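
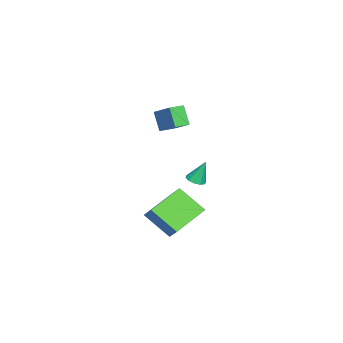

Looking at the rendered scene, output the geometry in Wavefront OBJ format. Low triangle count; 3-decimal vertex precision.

v 4.018 -0.065 -4.568
v 3.81 -1.439 -3.408
v 2.207 0.793 -3.876
v 1.999 -0.58 -2.716
v 4.561 0.48 -3.824
v 4.353 -0.893 -2.664
v 2.75 1.339 -3.132
v 2.542 -0.035 -1.972
v 3.093 0.963 -0.905
v 3.478 1.316 -0.99
v 2.947 1.417 0.325
v 3.194 1.455 -1.075
v 2.87 1.405 -1.095
v 2.632 1.187 -1.042
v 2.57 0.883 -0.938
v 2.707 0.609 -0.821
v 2.992 0.471 -0.736
v 3.315 0.521 -0.716
v 3.553 0.739 -0.769
v 3.615 1.043 -0.873
v -2.707 -2.816 -0.959
v -3.19 -3.283 0.13
v -3.318 -2.255 -0.99
v -3.802 -2.723 0.099
v -1.658 -1.617 0.021
v -2.142 -2.085 1.11
v -2.27 -1.057 -0.01
v -2.753 -1.524 1.079
f 2 4 1
f 5 2 1
f 1 4 3
f 3 5 1
f 2 8 4
f 6 2 5
f 6 8 2
f 4 8 3
f 7 5 3
f 3 8 7
f 7 6 5
f 8 6 7
f 10 9 12
f 10 12 11
f 12 9 13
f 12 13 11
f 13 9 14
f 13 14 11
f 14 9 15
f 14 15 11
f 15 9 16
f 15 16 11
f 16 9 17
f 16 17 11
f 17 9 18
f 17 18 11
f 18 9 19
f 18 19 11
f 19 9 20
f 19 20 11
f 20 9 10
f 20 10 11
f 22 24 21
f 25 22 21
f 21 24 23
f 23 25 21
f 22 28 24
f 26 22 25
f 26 28 22
f 24 28 23
f 27 25 23
f 23 28 27
f 27 26 25
f 28 26 27



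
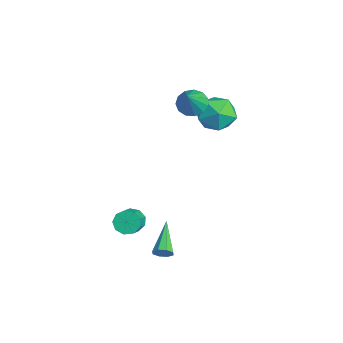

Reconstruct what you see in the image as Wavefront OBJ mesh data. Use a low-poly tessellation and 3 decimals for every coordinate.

v 2.445 -2.343 -0.854
v 2.81 -1.823 -0.992
v 3.639 -2.237 -0.364
v 3.275 -2.757 -0.226
v 2.569 -1.747 -0.626
v 3.399 -2.161 0.003
v 2.271 -1.951 -0.366
v 3.101 -2.365 0.262
v 2.054 -2.338 -0.335
v 2.884 -2.752 0.294
v 2.021 -2.727 -0.547
v 2.85 -3.141 0.082
v 2.185 -2.937 -0.902
v 3.015 -3.351 -0.274
v 2.472 -2.869 -1.236
v 3.301 -3.283 -0.607
v 2.746 -2.555 -1.39
v 3.575 -2.969 -0.762
v 2.879 -2.142 -1.294
v 3.709 -2.555 -0.666
v -3.497 4.041 1.42
v -2.913 3.598 0.553
v -3.227 2.502 2.387
v -2.643 2.059 1.52
v -2.21 2.926 2.112
v -2.377 3.877 1.514
v -3.763 2.223 1.426
v -3.93 3.174 0.828
v -3.077 2.474 0.556
v -2.118 2.909 0.98
v -4.022 3.191 1.96
v -3.063 3.626 2.384
v -2.838 1.793 2.637
v -2.401 1.368 2.133
v -1.822 1.287 3.943
v -2.218 1.774 2.148
v -2.231 2.185 2.317
v -2.437 2.472 2.588
v -2.771 2.543 2.875
v -3.125 2.376 3.086
v -3.388 2.023 3.154
v -3.477 1.598 3.058
v -3.362 1.234 2.829
v -3.081 1.048 2.538
v -2.723 1.098 2.279
v 3.154 -1.092 -2.871
v 3.415 -0.976 -2.449
v 1.546 -0.528 -2.029
v 3.391 -0.675 -2.697
v 3.228 -0.619 -3.047
v 3.021 -0.839 -3.294
v 2.892 -1.207 -3.293
v 2.916 -1.508 -3.046
v 3.08 -1.565 -2.696
v 3.286 -1.345 -2.449
f 2 1 5
f 2 5 3
f 3 5 6
f 3 6 4
f 5 1 7
f 5 7 6
f 6 7 8
f 6 8 4
f 7 1 9
f 7 9 8
f 8 9 10
f 8 10 4
f 9 1 11
f 9 11 10
f 10 11 12
f 10 12 4
f 11 1 13
f 11 13 12
f 12 13 14
f 12 14 4
f 13 1 15
f 13 15 14
f 14 15 16
f 14 16 4
f 15 1 17
f 15 17 16
f 16 17 18
f 16 18 4
f 17 1 19
f 17 19 18
f 18 19 20
f 18 20 4
f 19 1 2
f 19 2 20
f 20 2 3
f 20 3 4
f 21 32 26
f 21 26 22
f 21 22 28
f 21 28 31
f 21 31 32
f 22 26 30
f 26 32 25
f 32 31 23
f 31 28 27
f 28 22 29
f 24 30 25
f 24 25 23
f 24 23 27
f 24 27 29
f 24 29 30
f 25 30 26
f 23 25 32
f 27 23 31
f 29 27 28
f 30 29 22
f 34 33 36
f 34 36 35
f 36 33 37
f 36 37 35
f 37 33 38
f 37 38 35
f 38 33 39
f 38 39 35
f 39 33 40
f 39 40 35
f 40 33 41
f 40 41 35
f 41 33 42
f 41 42 35
f 42 33 43
f 42 43 35
f 43 33 44
f 43 44 35
f 44 33 45
f 44 45 35
f 45 33 34
f 45 34 35
f 47 46 49
f 47 49 48
f 49 46 50
f 49 50 48
f 50 46 51
f 50 51 48
f 51 46 52
f 51 52 48
f 52 46 53
f 52 53 48
f 53 46 54
f 53 54 48
f 54 46 55
f 54 55 48
f 55 46 47
f 55 47 48



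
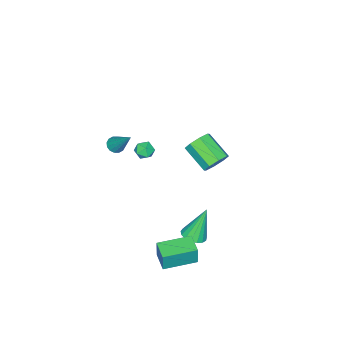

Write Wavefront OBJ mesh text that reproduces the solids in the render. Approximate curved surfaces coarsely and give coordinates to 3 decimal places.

v 4.212 0.827 -3.817
v 4.323 0.898 -2.594
v 2.669 2.018 -3.748
v 2.78 2.089 -2.525
v 4.92 1.751 -3.935
v 5.031 1.822 -2.712
v 3.377 2.942 -3.866
v 3.488 3.013 -2.643
v 2.853 -2.881 2.789
v 3.174 -3.255 3.009
v 3.267 -1.539 4.471
v 3.342 -3.102 2.846
v 3.379 -2.89 2.668
v 3.275 -2.676 2.522
v 3.058 -2.516 2.448
v 2.786 -2.454 2.466
v 2.532 -2.506 2.57
v 2.364 -2.659 2.733
v 2.327 -2.871 2.911
v 2.431 -3.086 3.057
v 2.648 -3.245 3.131
v 2.92 -3.307 3.113
v -3.016 -0.322 -1.987
v -2.707 0.049 -1.251
v -3.036 -1.526 -0.318
v -3.344 -1.898 -1.053
v -3.37 0.142 -1.328
v -3.698 -1.434 -0.395
v -3.825 -0.038 -1.791
v -4.154 -1.613 -0.858
v -3.806 -0.384 -2.368
v -4.135 -1.959 -1.435
v -3.324 -0.694 -2.722
v -3.653 -2.269 -1.789
v -2.662 -0.786 -2.645
v -2.99 -2.362 -1.712
v -2.206 -0.607 -2.182
v -2.535 -2.182 -1.249
v -2.225 -0.261 -1.605
v -2.554 -1.836 -0.672
v 1.669 1.453 -3.798
v 2.382 1.381 -3.545
v 0.991 1.827 -1.782
v 2.352 1.735 -3.62
v 2.166 2.025 -3.737
v 1.866 2.184 -3.867
v 1.521 2.175 -3.982
v 1.21 2.001 -4.055
v 1.004 1.701 -4.068
v 0.951 1.345 -4.02
v 1.062 1.013 -3.921
v 1.313 0.782 -3.794
v 1.645 0.705 -3.668
v 1.983 0.799 -3.571
v 2.249 1.043 -3.527
v -0.549 -3.431 -0.44
v -0.164 -3.794 -0.839
v -1.396 -3.646 -1.061
v -1.011 -4.009 -1.46
v -1.147 -4.222 -0.848
v -0.623 -4.089 -0.464
v -0.937 -3.351 -1.436
v -0.413 -3.218 -1.052
v -0.404 -3.744 -1.455
v -0.534 -4.282 -1.091
v -1.026 -3.158 -0.809
v -1.156 -3.696 -0.445
f 2 4 1
f 5 2 1
f 1 4 3
f 3 5 1
f 2 8 4
f 6 2 5
f 6 8 2
f 4 8 3
f 7 5 3
f 3 8 7
f 7 6 5
f 8 6 7
f 10 9 12
f 10 12 11
f 12 9 13
f 12 13 11
f 13 9 14
f 13 14 11
f 14 9 15
f 14 15 11
f 15 9 16
f 15 16 11
f 16 9 17
f 16 17 11
f 17 9 18
f 17 18 11
f 18 9 19
f 18 19 11
f 19 9 20
f 19 20 11
f 20 9 21
f 20 21 11
f 21 9 22
f 21 22 11
f 22 9 10
f 22 10 11
f 24 23 27
f 24 27 25
f 25 27 28
f 25 28 26
f 27 23 29
f 27 29 28
f 28 29 30
f 28 30 26
f 29 23 31
f 29 31 30
f 30 31 32
f 30 32 26
f 31 23 33
f 31 33 32
f 32 33 34
f 32 34 26
f 33 23 35
f 33 35 34
f 34 35 36
f 34 36 26
f 35 23 37
f 35 37 36
f 36 37 38
f 36 38 26
f 37 23 39
f 37 39 38
f 38 39 40
f 38 40 26
f 39 23 24
f 39 24 40
f 40 24 25
f 40 25 26
f 42 41 44
f 42 44 43
f 44 41 45
f 44 45 43
f 45 41 46
f 45 46 43
f 46 41 47
f 46 47 43
f 47 41 48
f 47 48 43
f 48 41 49
f 48 49 43
f 49 41 50
f 49 50 43
f 50 41 51
f 50 51 43
f 51 41 52
f 51 52 43
f 52 41 53
f 52 53 43
f 53 41 54
f 53 54 43
f 54 41 55
f 54 55 43
f 55 41 42
f 55 42 43
f 56 67 61
f 56 61 57
f 56 57 63
f 56 63 66
f 56 66 67
f 57 61 65
f 61 67 60
f 67 66 58
f 66 63 62
f 63 57 64
f 59 65 60
f 59 60 58
f 59 58 62
f 59 62 64
f 59 64 65
f 60 65 61
f 58 60 67
f 62 58 66
f 64 62 63
f 65 64 57



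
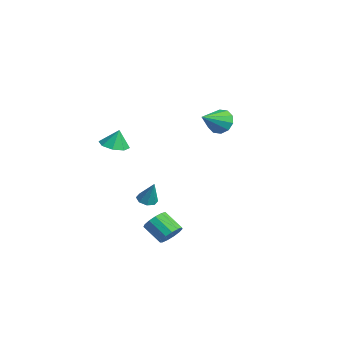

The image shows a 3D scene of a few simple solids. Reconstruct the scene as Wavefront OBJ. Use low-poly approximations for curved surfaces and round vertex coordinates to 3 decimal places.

v 3.584 -2.67 -3.575
v 3.935 -2.45 -3.022
v 3.106 -3.01 -2.273
v 2.756 -3.23 -2.825
v 3.674 -2.173 -3.104
v 2.845 -2.734 -2.355
v 3.385 -2.054 -3.335
v 2.556 -2.615 -2.586
v 3.159 -2.131 -3.642
v 2.33 -2.691 -2.893
v 3.068 -2.378 -3.928
v 2.239 -2.939 -3.179
v 3.141 -2.718 -4.101
v 2.313 -3.279 -3.352
v 3.355 -3.043 -4.108
v 2.526 -3.604 -3.359
v 3.642 -3.249 -3.945
v 2.813 -3.81 -3.196
v 3.91 -3.271 -3.664
v 3.081 -3.832 -2.915
v 4.075 -3.102 -3.355
v 3.246 -3.663 -2.606
v 4.084 -2.796 -3.116
v 3.255 -3.357 -2.367
v 2.388 -3.5 -1.583
v 2.817 -3.256 -1.803
v 2.872 -3.28 -0.397
v 2.508 -2.993 -1.726
v 2.129 -3.026 -1.565
v 1.901 -3.337 -1.415
v 1.959 -3.743 -1.363
v 2.268 -4.007 -1.44
v 2.647 -3.973 -1.601
v 2.874 -3.662 -1.752
v -3.391 -3.444 -0.253
v -2.641 -3.749 -0.254
v -3.289 -3.196 0.773
v -2.652 -3.146 -0.398
v -3.096 -2.718 -0.458
v -3.713 -2.715 -0.397
v -4.141 -3.139 -0.252
v -4.13 -3.742 -0.107
v -3.686 -4.17 -0.048
v -3.069 -4.173 -0.108
v -0.385 1.147 1.93
v 0.068 1.027 1.294
v 0.305 -0.067 2.65
v 0.303 1.336 1.591
v 0.275 1.573 2.017
v -0.005 1.647 2.41
v -0.43 1.53 2.62
v -0.838 1.266 2.566
v -1.072 0.957 2.27
v -1.044 0.72 1.844
v -0.764 0.646 1.451
v -0.34 0.764 1.241
f 2 1 5
f 2 5 3
f 3 5 6
f 3 6 4
f 5 1 7
f 5 7 6
f 6 7 8
f 6 8 4
f 7 1 9
f 7 9 8
f 8 9 10
f 8 10 4
f 9 1 11
f 9 11 10
f 10 11 12
f 10 12 4
f 11 1 13
f 11 13 12
f 12 13 14
f 12 14 4
f 13 1 15
f 13 15 14
f 14 15 16
f 14 16 4
f 15 1 17
f 15 17 16
f 16 17 18
f 16 18 4
f 17 1 19
f 17 19 18
f 18 19 20
f 18 20 4
f 19 1 21
f 19 21 20
f 20 21 22
f 20 22 4
f 21 1 23
f 21 23 22
f 22 23 24
f 22 24 4
f 23 1 2
f 23 2 24
f 24 2 3
f 24 3 4
f 26 25 28
f 26 28 27
f 28 25 29
f 28 29 27
f 29 25 30
f 29 30 27
f 30 25 31
f 30 31 27
f 31 25 32
f 31 32 27
f 32 25 33
f 32 33 27
f 33 25 34
f 33 34 27
f 34 25 26
f 34 26 27
f 36 35 38
f 36 38 37
f 38 35 39
f 38 39 37
f 39 35 40
f 39 40 37
f 40 35 41
f 40 41 37
f 41 35 42
f 41 42 37
f 42 35 43
f 42 43 37
f 43 35 44
f 43 44 37
f 44 35 36
f 44 36 37
f 46 45 48
f 46 48 47
f 48 45 49
f 48 49 47
f 49 45 50
f 49 50 47
f 50 45 51
f 50 51 47
f 51 45 52
f 51 52 47
f 52 45 53
f 52 53 47
f 53 45 54
f 53 54 47
f 54 45 55
f 54 55 47
f 55 45 56
f 55 56 47
f 56 45 46
f 56 46 47



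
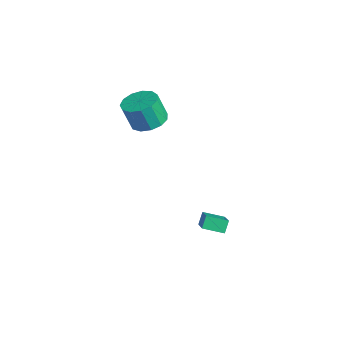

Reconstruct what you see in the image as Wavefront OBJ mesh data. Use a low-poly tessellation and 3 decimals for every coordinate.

v -3.85 -2.44 2.679
v -3.097 -3.177 2.493
v -3.216 -3.697 4.076
v -3.97 -2.96 4.261
v -2.808 -2.681 2.678
v -2.927 -3.201 4.261
v -2.85 -2.108 2.863
v -2.969 -2.628 4.446
v -3.21 -1.641 2.989
v -3.329 -2.161 4.572
v -3.773 -1.428 3.017
v -3.892 -1.948 4.6
v -4.361 -1.536 2.937
v -4.48 -2.056 4.52
v -4.786 -1.931 2.776
v -4.906 -2.451 4.358
v -4.915 -2.487 2.583
v -5.034 -3.007 4.166
v -4.706 -3.029 2.421
v -4.825 -3.549 4.003
v -4.225 -3.384 2.341
v -4.344 -3.904 3.923
v -3.625 -3.439 2.368
v -3.744 -3.959 3.95
v -0.622 -0.812 -3.961
v -0.963 -0.453 -3.295
v -0.131 0.276 -4.296
v -0.471 0.635 -3.629
v 0.971 -1.215 -2.931
v 0.631 -0.856 -2.264
v 1.463 -0.127 -3.265
v 1.122 0.232 -2.599
f 2 1 5
f 2 5 3
f 3 5 6
f 3 6 4
f 5 1 7
f 5 7 6
f 6 7 8
f 6 8 4
f 7 1 9
f 7 9 8
f 8 9 10
f 8 10 4
f 9 1 11
f 9 11 10
f 10 11 12
f 10 12 4
f 11 1 13
f 11 13 12
f 12 13 14
f 12 14 4
f 13 1 15
f 13 15 14
f 14 15 16
f 14 16 4
f 15 1 17
f 15 17 16
f 16 17 18
f 16 18 4
f 17 1 19
f 17 19 18
f 18 19 20
f 18 20 4
f 19 1 21
f 19 21 20
f 20 21 22
f 20 22 4
f 21 1 23
f 21 23 22
f 22 23 24
f 22 24 4
f 23 1 2
f 23 2 24
f 24 2 3
f 24 3 4
f 26 28 25
f 29 26 25
f 25 28 27
f 27 29 25
f 26 32 28
f 30 26 29
f 30 32 26
f 28 32 27
f 31 29 27
f 27 32 31
f 31 30 29
f 32 30 31



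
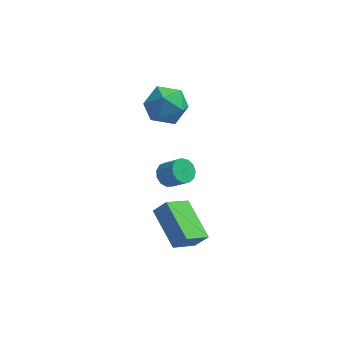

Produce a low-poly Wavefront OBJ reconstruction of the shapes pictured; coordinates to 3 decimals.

v 1.444 -5.08 -3.179
v 0.341 -3.488 -2.394
v 2.262 -4.093 -4.033
v 1.159 -2.501 -3.247
v 2.021 -4.999 -2.533
v 0.918 -3.407 -1.747
v 2.839 -4.012 -3.386
v 1.736 -2.42 -2.601
v 0.38 2.26 0.5
v 1.203 1.544 0.225
v -0.723 0.856 0.855
v 0.1 0.14 0.58
v 0.183 0.761 1.514
v 0.865 1.629 1.295
v -0.385 0.771 -0.215
v 0.297 1.639 -0.434
v 0.73 0.624 -0.217
v 1.082 0.617 0.852
v -0.602 1.783 0.228
v -0.25 1.776 1.297
v 0.927 -3.036 -0.114
v 1.257 -2.519 -0.199
v 2.004 -2.866 0.589
v 1.673 -3.384 0.674
v 1.026 -2.447 0.052
v 1.772 -2.795 0.84
v 0.762 -2.563 0.25
v 1.509 -2.91 1.039
v 0.551 -2.828 0.333
v 1.298 -3.176 1.121
v 0.459 -3.16 0.274
v 1.206 -3.507 1.062
v 0.516 -3.453 0.092
v 1.262 -3.8 0.88
v 0.703 -3.613 -0.156
v 1.449 -3.96 0.632
v 0.961 -3.59 -0.391
v 1.707 -3.938 0.398
v 1.208 -3.392 -0.537
v 1.955 -3.739 0.251
v 1.366 -3.08 -0.55
v 2.113 -3.428 0.239
v 1.384 -2.755 -0.424
v 2.131 -3.102 0.365
f 2 4 1
f 5 2 1
f 1 4 3
f 3 5 1
f 2 8 4
f 6 2 5
f 6 8 2
f 4 8 3
f 7 5 3
f 3 8 7
f 7 6 5
f 8 6 7
f 9 20 14
f 9 14 10
f 9 10 16
f 9 16 19
f 9 19 20
f 10 14 18
f 14 20 13
f 20 19 11
f 19 16 15
f 16 10 17
f 12 18 13
f 12 13 11
f 12 11 15
f 12 15 17
f 12 17 18
f 13 18 14
f 11 13 20
f 15 11 19
f 17 15 16
f 18 17 10
f 22 21 25
f 22 25 23
f 23 25 26
f 23 26 24
f 25 21 27
f 25 27 26
f 26 27 28
f 26 28 24
f 27 21 29
f 27 29 28
f 28 29 30
f 28 30 24
f 29 21 31
f 29 31 30
f 30 31 32
f 30 32 24
f 31 21 33
f 31 33 32
f 32 33 34
f 32 34 24
f 33 21 35
f 33 35 34
f 34 35 36
f 34 36 24
f 35 21 37
f 35 37 36
f 36 37 38
f 36 38 24
f 37 21 39
f 37 39 38
f 38 39 40
f 38 40 24
f 39 21 41
f 39 41 40
f 40 41 42
f 40 42 24
f 41 21 43
f 41 43 42
f 42 43 44
f 42 44 24
f 43 21 22
f 43 22 44
f 44 22 23
f 44 23 24



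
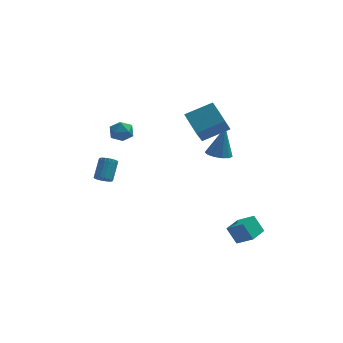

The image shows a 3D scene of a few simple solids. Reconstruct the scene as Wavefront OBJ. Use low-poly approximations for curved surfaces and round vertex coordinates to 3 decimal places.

v -2.422 2.609 1.343
v -2.192 2.229 1.995
v -3.428 1.831 1.245
v -3.198 1.451 1.897
v -3.466 2.191 1.945
v -2.844 2.672 2.006
v -2.776 1.388 1.234
v -2.154 1.869 1.295
v -2.411 1.475 1.928
v -2.838 1.971 2.367
v -2.782 2.089 0.873
v -3.209 2.585 1.312
v 2.806 2.158 -0.718
v 3.345 1.54 -0.683
v 3.234 2.642 1.238
v 3.581 1.911 -0.826
v 3.571 2.36 -0.935
v 3.318 2.745 -0.975
v 2.903 2.943 -0.934
v 2.457 2.893 -0.824
v 2.122 2.609 -0.68
v 2.004 2.182 -0.549
v 2.141 1.747 -0.471
v 2.489 1.443 -0.472
v 2.938 1.366 -0.551
v -4.107 -2.904 0.995
v -3.831 -3.275 1.275
v -3.477 -2.327 2.184
v -3.753 -1.956 1.905
v -3.667 -3.189 1.122
v -3.312 -2.242 2.031
v -3.589 -3.048 0.944
v -3.235 -2.1 1.853
v -3.614 -2.877 0.776
v -3.26 -1.93 1.685
v -3.737 -2.712 0.652
v -3.383 -1.765 1.561
v -3.933 -2.585 0.596
v -3.579 -1.638 1.505
v -4.164 -2.521 0.619
v -3.81 -1.574 1.528
v -4.383 -2.533 0.716
v -4.029 -1.585 1.625
v -4.548 -2.618 0.869
v -4.193 -1.671 1.778
v -4.625 -2.76 1.047
v -4.271 -1.812 1.956
v -4.6 -2.93 1.215
v -4.246 -1.983 2.124
v -4.477 -3.095 1.339
v -4.123 -2.148 2.248
v -4.281 -3.222 1.395
v -3.927 -2.275 2.304
v -4.05 -3.286 1.372
v -3.696 -2.339 2.281
v 2.695 -3.075 -3.418
v 3.538 -3.67 -2.678
v 3.436 -2.095 -3.476
v 4.28 -2.69 -2.736
v 3.22 -3.53 -4.384
v 4.064 -4.125 -3.644
v 3.962 -2.55 -4.442
v 4.805 -3.145 -3.702
v 1.573 -0.341 2.103
v 1.151 -1.227 3.342
v 1.034 0.956 2.849
v 0.612 0.07 4.087
v 3.188 -0.09 2.833
v 2.766 -0.976 4.071
v 2.649 1.207 3.578
v 2.227 0.321 4.817
f 1 12 6
f 1 6 2
f 1 2 8
f 1 8 11
f 1 11 12
f 2 6 10
f 6 12 5
f 12 11 3
f 11 8 7
f 8 2 9
f 4 10 5
f 4 5 3
f 4 3 7
f 4 7 9
f 4 9 10
f 5 10 6
f 3 5 12
f 7 3 11
f 9 7 8
f 10 9 2
f 14 13 16
f 14 16 15
f 16 13 17
f 16 17 15
f 17 13 18
f 17 18 15
f 18 13 19
f 18 19 15
f 19 13 20
f 19 20 15
f 20 13 21
f 20 21 15
f 21 13 22
f 21 22 15
f 22 13 23
f 22 23 15
f 23 13 24
f 23 24 15
f 24 13 25
f 24 25 15
f 25 13 14
f 25 14 15
f 27 26 30
f 27 30 28
f 28 30 31
f 28 31 29
f 30 26 32
f 30 32 31
f 31 32 33
f 31 33 29
f 32 26 34
f 32 34 33
f 33 34 35
f 33 35 29
f 34 26 36
f 34 36 35
f 35 36 37
f 35 37 29
f 36 26 38
f 36 38 37
f 37 38 39
f 37 39 29
f 38 26 40
f 38 40 39
f 39 40 41
f 39 41 29
f 40 26 42
f 40 42 41
f 41 42 43
f 41 43 29
f 42 26 44
f 42 44 43
f 43 44 45
f 43 45 29
f 44 26 46
f 44 46 45
f 45 46 47
f 45 47 29
f 46 26 48
f 46 48 47
f 47 48 49
f 47 49 29
f 48 26 50
f 48 50 49
f 49 50 51
f 49 51 29
f 50 26 52
f 50 52 51
f 51 52 53
f 51 53 29
f 52 26 54
f 52 54 53
f 53 54 55
f 53 55 29
f 54 26 27
f 54 27 55
f 55 27 28
f 55 28 29
f 57 59 56
f 60 57 56
f 56 59 58
f 58 60 56
f 57 63 59
f 61 57 60
f 61 63 57
f 59 63 58
f 62 60 58
f 58 63 62
f 62 61 60
f 63 61 62
f 65 67 64
f 68 65 64
f 64 67 66
f 66 68 64
f 65 71 67
f 69 65 68
f 69 71 65
f 67 71 66
f 70 68 66
f 66 71 70
f 70 69 68
f 71 69 70



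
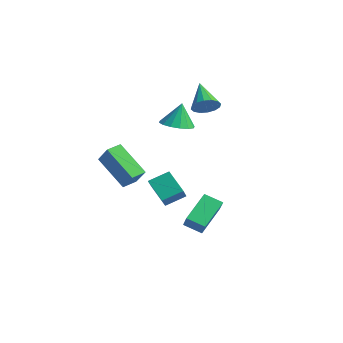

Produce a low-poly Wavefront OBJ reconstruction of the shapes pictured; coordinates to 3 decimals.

v -1.479 -2.435 0.902
v -0.668 -2.457 1.931
v -1.551 -1.561 0.978
v -0.74 -1.583 2.007
v 0.24 -2.177 -0.447
v 1.051 -2.199 0.582
v 0.168 -1.303 -0.371
v 0.979 -1.325 0.658
v -0.518 1.053 -3.267
v -1.711 1.064 -2.358
v -0.107 2.11 -2.741
v -1.3 2.121 -1.832
v 0.22 0.279 -2.288
v -0.973 0.29 -1.379
v 0.631 1.336 -1.762
v -0.562 1.347 -0.853
v -0.34 1.667 2.566
v 0.467 1.238 2.74
v -0.42 2.073 3.934
v 0.589 1.686 2.615
v 0.462 2.13 2.476
v 0.121 2.449 2.361
v -0.344 2.559 2.301
v -0.808 2.43 2.312
v -1.146 2.096 2.391
v -1.268 1.648 2.517
v -1.142 1.205 2.655
v -0.8 0.885 2.77
v -0.335 0.776 2.83
v 0.129 0.905 2.819
v 1.473 0.664 -3.632
v 0.965 2.227 -2.638
v 2.313 1.21 -4.061
v 1.806 2.773 -3.067
v 2.174 0.307 -2.713
v 1.667 1.87 -1.719
v 3.015 0.853 -3.142
v 2.507 2.416 -2.148
v -0.161 3.416 3.403
v 0.125 3.049 4.041
v -1.519 4.084 4.397
v 0.305 3.416 4.041
v 0.36 3.783 3.87
v 0.276 4.052 3.573
v 0.074 4.151 3.232
v -0.191 4.053 2.936
v -0.447 3.784 2.765
v -0.628 3.417 2.766
v -0.683 3.05 2.937
v -0.598 2.781 3.233
v -0.396 2.682 3.575
v -0.132 2.78 3.871
f 2 4 1
f 5 2 1
f 1 4 3
f 3 5 1
f 2 8 4
f 6 2 5
f 6 8 2
f 4 8 3
f 7 5 3
f 3 8 7
f 7 6 5
f 8 6 7
f 10 12 9
f 13 10 9
f 9 12 11
f 11 13 9
f 10 16 12
f 14 10 13
f 14 16 10
f 12 16 11
f 15 13 11
f 11 16 15
f 15 14 13
f 16 14 15
f 18 17 20
f 18 20 19
f 20 17 21
f 20 21 19
f 21 17 22
f 21 22 19
f 22 17 23
f 22 23 19
f 23 17 24
f 23 24 19
f 24 17 25
f 24 25 19
f 25 17 26
f 25 26 19
f 26 17 27
f 26 27 19
f 27 17 28
f 27 28 19
f 28 17 29
f 28 29 19
f 29 17 30
f 29 30 19
f 30 17 18
f 30 18 19
f 32 34 31
f 35 32 31
f 31 34 33
f 33 35 31
f 32 38 34
f 36 32 35
f 36 38 32
f 34 38 33
f 37 35 33
f 33 38 37
f 37 36 35
f 38 36 37
f 40 39 42
f 40 42 41
f 42 39 43
f 42 43 41
f 43 39 44
f 43 44 41
f 44 39 45
f 44 45 41
f 45 39 46
f 45 46 41
f 46 39 47
f 46 47 41
f 47 39 48
f 47 48 41
f 48 39 49
f 48 49 41
f 49 39 50
f 49 50 41
f 50 39 51
f 50 51 41
f 51 39 52
f 51 52 41
f 52 39 40
f 52 40 41



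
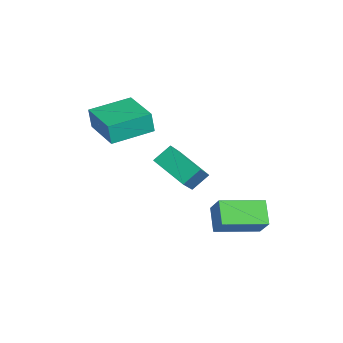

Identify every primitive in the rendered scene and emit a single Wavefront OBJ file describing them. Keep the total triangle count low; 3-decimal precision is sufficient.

v -2.028 -1.224 -1.675
v -2.08 -0.443 -1.118
v -0.635 -0.661 -2.333
v -0.687 0.12 -1.777
v -0.893 -2.24 -0.143
v -0.945 -1.459 0.413
v 0.5 -1.677 -0.802
v 0.448 -0.896 -0.245
v -0.994 -4.759 2.684
v -1.126 -4.817 3.573
v -0.954 -3.004 2.804
v -1.086 -3.061 3.693
v 0.806 -4.819 2.947
v 0.674 -4.876 3.836
v 0.846 -3.063 3.067
v 0.714 -3.121 3.956
v 2.109 -1.381 -1.14
v 2.748 -1.377 -0.221
v 2.578 0.367 -1.473
v 3.217 0.371 -0.554
v 2.983 -1.731 -1.746
v 3.622 -1.727 -0.827
v 3.452 0.017 -2.079
v 4.091 0.021 -1.16
f 2 4 1
f 5 2 1
f 1 4 3
f 3 5 1
f 2 8 4
f 6 2 5
f 6 8 2
f 4 8 3
f 7 5 3
f 3 8 7
f 7 6 5
f 8 6 7
f 10 12 9
f 13 10 9
f 9 12 11
f 11 13 9
f 10 16 12
f 14 10 13
f 14 16 10
f 12 16 11
f 15 13 11
f 11 16 15
f 15 14 13
f 16 14 15
f 18 20 17
f 21 18 17
f 17 20 19
f 19 21 17
f 18 24 20
f 22 18 21
f 22 24 18
f 20 24 19
f 23 21 19
f 19 24 23
f 23 22 21
f 24 22 23



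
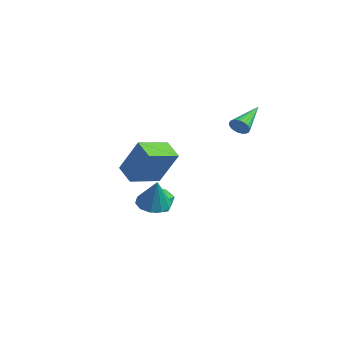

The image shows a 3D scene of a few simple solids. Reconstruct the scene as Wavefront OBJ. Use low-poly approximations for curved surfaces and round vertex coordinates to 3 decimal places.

v 2.032 3.084 2.384
v 2.309 3.006 2.829
v 1.168 4.516 3.176
v 2.433 3.137 2.727
v 2.495 3.26 2.573
v 2.487 3.356 2.39
v 2.41 3.411 2.206
v 2.275 3.416 2.05
v 2.103 3.371 1.944
v 1.921 3.282 1.905
v 1.755 3.163 1.939
v 1.632 3.032 2.041
v 1.569 2.909 2.195
v 1.577 2.813 2.378
v 1.655 2.758 2.562
v 1.789 2.753 2.719
v 1.961 2.798 2.825
v 2.144 2.887 2.863
v -3.896 1.688 -3.95
v -3.479 2.09 -3.228
v -2.701 0.81 -4.152
v -2.284 1.212 -3.43
v -3.019 0.667 -3.295
v -3.758 1.21 -3.17
v -2.422 1.69 -4.21
v -3.161 2.233 -4.085
v -2.568 2.091 -3.389
v -2.938 1.459 -2.823
v -3.242 1.441 -4.557
v -3.612 0.809 -3.991
v -0.803 0.138 -2.813
v -0.18 -0.315 -3.149
v -0.057 0.002 -1.247
v -0.044 0.185 -3.17
v -0.197 0.668 -3.055
v -0.581 0.948 -2.848
v -1.05 0.919 -2.627
v -1.425 0.592 -2.478
v -1.562 0.092 -2.456
v -1.408 -0.391 -2.571
v -1.024 -0.671 -2.779
v -0.555 -0.642 -2.999
v 1.15 -1.92 -0.489
v 0.166 -1.996 0.04
v 0.853 -0.329 -0.813
v -0.131 -0.406 -0.284
v 2.051 -1.394 1.264
v 1.067 -1.471 1.793
v 1.754 0.196 0.94
v 0.77 0.12 1.469
f 2 1 4
f 2 4 3
f 4 1 5
f 4 5 3
f 5 1 6
f 5 6 3
f 6 1 7
f 6 7 3
f 7 1 8
f 7 8 3
f 8 1 9
f 8 9 3
f 9 1 10
f 9 10 3
f 10 1 11
f 10 11 3
f 11 1 12
f 11 12 3
f 12 1 13
f 12 13 3
f 13 1 14
f 13 14 3
f 14 1 15
f 14 15 3
f 15 1 16
f 15 16 3
f 16 1 17
f 16 17 3
f 17 1 18
f 17 18 3
f 18 1 2
f 18 2 3
f 19 30 24
f 19 24 20
f 19 20 26
f 19 26 29
f 19 29 30
f 20 24 28
f 24 30 23
f 30 29 21
f 29 26 25
f 26 20 27
f 22 28 23
f 22 23 21
f 22 21 25
f 22 25 27
f 22 27 28
f 23 28 24
f 21 23 30
f 25 21 29
f 27 25 26
f 28 27 20
f 32 31 34
f 32 34 33
f 34 31 35
f 34 35 33
f 35 31 36
f 35 36 33
f 36 31 37
f 36 37 33
f 37 31 38
f 37 38 33
f 38 31 39
f 38 39 33
f 39 31 40
f 39 40 33
f 40 31 41
f 40 41 33
f 41 31 42
f 41 42 33
f 42 31 32
f 42 32 33
f 44 46 43
f 47 44 43
f 43 46 45
f 45 47 43
f 44 50 46
f 48 44 47
f 48 50 44
f 46 50 45
f 49 47 45
f 45 50 49
f 49 48 47
f 50 48 49



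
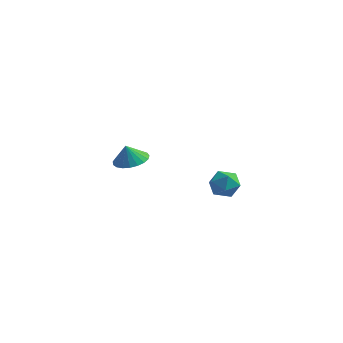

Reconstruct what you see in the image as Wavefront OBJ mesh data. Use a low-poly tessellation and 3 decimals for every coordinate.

v -3.054 2.383 -3.887
v -2.051 2.458 -3.662
v -3.286 2.217 -2.793
v -2.181 2.865 -3.628
v -2.462 3.188 -3.639
v -2.845 3.372 -3.692
v -3.264 3.385 -3.78
v -3.646 3.225 -3.885
v -3.927 2.919 -3.991
v -4.056 2.52 -4.079
v -4.012 2.098 -4.134
v -3.802 1.725 -4.146
v -3.463 1.465 -4.113
v -3.053 1.364 -4.041
v -2.643 1.44 -3.942
v -2.304 1.678 -3.834
v -2.095 2.038 -3.735
v 3.481 -0.056 -2.435
v 4.316 -0.214 -2.801
v 3.404 -1.486 -1.999
v 4.239 -1.644 -2.365
v 4.156 -1.11 -1.613
v 4.204 -0.227 -1.883
v 3.516 -1.473 -2.917
v 3.564 -0.59 -3.187
v 4.338 -1.089 -3.099
v 4.733 -0.865 -2.293
v 2.987 -0.835 -2.507
v 3.382 -0.611 -1.701
f 2 1 4
f 2 4 3
f 4 1 5
f 4 5 3
f 5 1 6
f 5 6 3
f 6 1 7
f 6 7 3
f 7 1 8
f 7 8 3
f 8 1 9
f 8 9 3
f 9 1 10
f 9 10 3
f 10 1 11
f 10 11 3
f 11 1 12
f 11 12 3
f 12 1 13
f 12 13 3
f 13 1 14
f 13 14 3
f 14 1 15
f 14 15 3
f 15 1 16
f 15 16 3
f 16 1 17
f 16 17 3
f 17 1 2
f 17 2 3
f 18 29 23
f 18 23 19
f 18 19 25
f 18 25 28
f 18 28 29
f 19 23 27
f 23 29 22
f 29 28 20
f 28 25 24
f 25 19 26
f 21 27 22
f 21 22 20
f 21 20 24
f 21 24 26
f 21 26 27
f 22 27 23
f 20 22 29
f 24 20 28
f 26 24 25
f 27 26 19



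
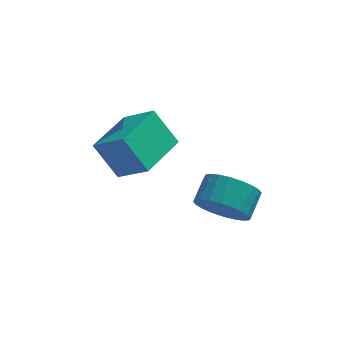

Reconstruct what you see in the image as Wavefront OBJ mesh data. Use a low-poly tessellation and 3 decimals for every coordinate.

v -4.827 -1.65 0.932
v -3.776 -2.282 1.88
v -3.808 0.048 0.934
v -2.757 -0.585 1.882
v -3.983 -2.155 -0.342
v -2.932 -2.788 0.606
v -2.964 -0.458 -0.34
v -1.913 -1.09 0.608
v -0.489 -4.354 0.021
v 0.116 -4.946 0.572
v 0.493 -4.077 1.091
v -0.111 -3.486 0.539
v 0.348 -4.864 0.265
v 0.726 -3.995 0.784
v 0.454 -4.704 -0.079
v 0.831 -3.835 0.44
v 0.415 -4.491 -0.408
v 0.793 -3.622 0.11
v 0.24 -4.257 -0.672
v 0.617 -3.388 -0.154
v -0.047 -4.038 -0.831
v 0.33 -3.169 -0.312
v -0.401 -3.867 -0.86
v -0.024 -2.998 -0.341
v -0.768 -3.77 -0.754
v -0.391 -2.901 -0.236
v -1.093 -3.763 -0.531
v -0.716 -2.894 -0.012
v -1.326 -3.845 -0.224
v -0.948 -2.976 0.295
v -1.431 -4.005 0.12
v -1.054 -3.136 0.639
v -1.393 -4.218 0.45
v -1.015 -3.349 0.968
v -1.217 -4.452 0.714
v -0.84 -3.583 1.232
v -0.93 -4.671 0.872
v -0.553 -3.802 1.391
v -0.576 -4.842 0.901
v -0.199 -3.973 1.42
v -0.209 -4.939 0.796
v 0.168 -4.07 1.314
f 2 4 1
f 5 2 1
f 1 4 3
f 3 5 1
f 2 8 4
f 6 2 5
f 6 8 2
f 4 8 3
f 7 5 3
f 3 8 7
f 7 6 5
f 8 6 7
f 10 9 13
f 10 13 11
f 11 13 14
f 11 14 12
f 13 9 15
f 13 15 14
f 14 15 16
f 14 16 12
f 15 9 17
f 15 17 16
f 16 17 18
f 16 18 12
f 17 9 19
f 17 19 18
f 18 19 20
f 18 20 12
f 19 9 21
f 19 21 20
f 20 21 22
f 20 22 12
f 21 9 23
f 21 23 22
f 22 23 24
f 22 24 12
f 23 9 25
f 23 25 24
f 24 25 26
f 24 26 12
f 25 9 27
f 25 27 26
f 26 27 28
f 26 28 12
f 27 9 29
f 27 29 28
f 28 29 30
f 28 30 12
f 29 9 31
f 29 31 30
f 30 31 32
f 30 32 12
f 31 9 33
f 31 33 32
f 32 33 34
f 32 34 12
f 33 9 35
f 33 35 34
f 34 35 36
f 34 36 12
f 35 9 37
f 35 37 36
f 36 37 38
f 36 38 12
f 37 9 39
f 37 39 38
f 38 39 40
f 38 40 12
f 39 9 41
f 39 41 40
f 40 41 42
f 40 42 12
f 41 9 10
f 41 10 42
f 42 10 11
f 42 11 12



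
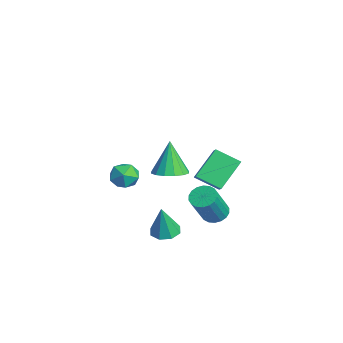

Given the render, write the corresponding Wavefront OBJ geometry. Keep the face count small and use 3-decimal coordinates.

v 1.318 1.402 -3.101
v 1.97 1.193 -3.474
v 2.734 0.289 -1.632
v 2.082 0.498 -1.259
v 2.049 1.509 -3.352
v 2.813 0.604 -1.51
v 1.982 1.803 -3.18
v 2.747 0.898 -1.338
v 1.785 2.018 -2.993
v 2.549 1.113 -1.15
v 1.494 2.111 -2.826
v 2.259 1.206 -0.984
v 1.169 2.063 -2.715
v 1.933 1.159 -0.873
v 0.873 1.885 -2.679
v 1.638 0.98 -0.837
v 0.666 1.611 -2.728
v 1.43 0.707 -0.886
v 0.587 1.296 -2.85
v 1.351 0.391 -1.008
v 0.653 1.002 -3.022
v 1.418 0.097 -1.18
v 0.851 0.787 -3.21
v 1.615 -0.118 -1.367
v 1.141 0.694 -3.376
v 1.906 -0.211 -1.534
v 1.467 0.741 -3.487
v 2.231 -0.163 -1.645
v 1.762 0.92 -3.523
v 2.527 0.015 -1.681
v 3.45 -1.633 1.738
v 4.37 -1.661 2.043
v 2.83 -1.467 3.622
v 4.273 -1.174 1.968
v 3.955 -0.81 1.832
v 3.501 -0.667 1.67
v 3.034 -0.782 1.527
v 2.679 -1.126 1.44
v 2.529 -1.605 1.433
v 2.627 -2.092 1.508
v 2.945 -2.456 1.644
v 3.398 -2.599 1.806
v 3.865 -2.483 1.95
v 4.221 -2.14 2.036
v -3.825 -1.345 -2.578
v -2.9 -1.583 -2.527
v -4.2 -2.837 -2.753
v -3.275 -3.075 -2.702
v -3.727 -2.745 -1.926
v -3.495 -1.823 -1.818
v -3.605 -2.597 -3.462
v -3.373 -1.675 -3.354
v -2.764 -2.357 -3.074
v -2.839 -2.449 -2.124
v -4.261 -1.971 -3.156
v -4.336 -2.063 -2.206
v 1.783 -1.42 -3.732
v 2.425 -1.922 -3.888
v 2.017 -1.7 -1.868
v 2.602 -1.316 -3.82
v 2.298 -0.77 -3.7
v 1.693 -0.606 -3.599
v 1.14 -0.919 -3.576
v 0.964 -1.525 -3.645
v 1.267 -2.07 -3.765
v 1.873 -2.235 -3.866
v 2.854 1.122 -0.378
v 2.161 -0.012 0.317
v 2.098 2.398 0.948
v 1.405 1.264 1.644
v 3.615 0.996 0.176
v 2.922 -0.138 0.872
v 2.859 2.272 1.503
v 2.166 1.138 2.198
f 2 1 5
f 2 5 3
f 3 5 6
f 3 6 4
f 5 1 7
f 5 7 6
f 6 7 8
f 6 8 4
f 7 1 9
f 7 9 8
f 8 9 10
f 8 10 4
f 9 1 11
f 9 11 10
f 10 11 12
f 10 12 4
f 11 1 13
f 11 13 12
f 12 13 14
f 12 14 4
f 13 1 15
f 13 15 14
f 14 15 16
f 14 16 4
f 15 1 17
f 15 17 16
f 16 17 18
f 16 18 4
f 17 1 19
f 17 19 18
f 18 19 20
f 18 20 4
f 19 1 21
f 19 21 20
f 20 21 22
f 20 22 4
f 21 1 23
f 21 23 22
f 22 23 24
f 22 24 4
f 23 1 25
f 23 25 24
f 24 25 26
f 24 26 4
f 25 1 27
f 25 27 26
f 26 27 28
f 26 28 4
f 27 1 29
f 27 29 28
f 28 29 30
f 28 30 4
f 29 1 2
f 29 2 30
f 30 2 3
f 30 3 4
f 32 31 34
f 32 34 33
f 34 31 35
f 34 35 33
f 35 31 36
f 35 36 33
f 36 31 37
f 36 37 33
f 37 31 38
f 37 38 33
f 38 31 39
f 38 39 33
f 39 31 40
f 39 40 33
f 40 31 41
f 40 41 33
f 41 31 42
f 41 42 33
f 42 31 43
f 42 43 33
f 43 31 44
f 43 44 33
f 44 31 32
f 44 32 33
f 45 56 50
f 45 50 46
f 45 46 52
f 45 52 55
f 45 55 56
f 46 50 54
f 50 56 49
f 56 55 47
f 55 52 51
f 52 46 53
f 48 54 49
f 48 49 47
f 48 47 51
f 48 51 53
f 48 53 54
f 49 54 50
f 47 49 56
f 51 47 55
f 53 51 52
f 54 53 46
f 58 57 60
f 58 60 59
f 60 57 61
f 60 61 59
f 61 57 62
f 61 62 59
f 62 57 63
f 62 63 59
f 63 57 64
f 63 64 59
f 64 57 65
f 64 65 59
f 65 57 66
f 65 66 59
f 66 57 58
f 66 58 59
f 68 70 67
f 71 68 67
f 67 70 69
f 69 71 67
f 68 74 70
f 72 68 71
f 72 74 68
f 70 74 69
f 73 71 69
f 69 74 73
f 73 72 71
f 74 72 73



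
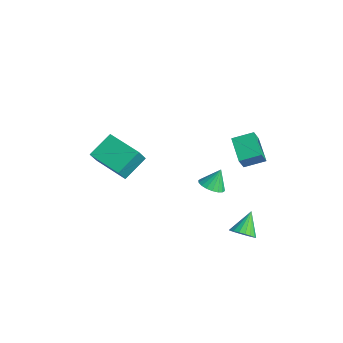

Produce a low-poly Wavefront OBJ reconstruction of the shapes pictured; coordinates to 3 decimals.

v -4.783 -1.185 -0.816
v -4.398 -1.706 0.122
v -5.156 0.078 0.04
v -4.771 -0.443 0.977
v -2.989 -0.437 -1.137
v -2.604 -0.958 -0.2
v -3.362 0.826 -0.282
v -2.977 0.305 0.656
v 2.264 3.34 -2.597
v 2.572 2.993 -2.1
v 1.636 4.12 -1.663
v 2.767 3.217 -2.156
v 2.863 3.466 -2.3
v 2.839 3.69 -2.503
v 2.702 3.844 -2.724
v 2.478 3.898 -2.92
v 2.212 3.842 -3.052
v 1.956 3.686 -3.094
v 1.761 3.462 -3.038
v 1.666 3.213 -2.894
v 1.689 2.99 -2.691
v 1.826 2.835 -2.47
v 2.05 2.781 -2.274
v 2.316 2.837 -2.142
v 2.074 1.76 1.472
v 2.754 1.761 1.506
v 2.026 2.26 2.428
v 2.693 2.022 1.366
v 2.509 2.232 1.247
v 2.24 2.347 1.173
v 1.937 2.347 1.158
v 1.662 2.23 1.205
v 1.469 2.02 1.305
v 1.395 1.758 1.438
v 1.456 1.497 1.578
v 1.64 1.288 1.697
v 1.909 1.172 1.771
v 2.211 1.173 1.787
v 2.486 1.289 1.739
v 2.68 1.5 1.639
v 2.263 3.319 2.413
v 0.955 3.576 3.008
v 2.63 4.307 2.792
v 1.321 4.564 3.387
v 2.539 2.916 3.193
v 1.23 3.173 3.788
v 2.905 3.904 3.572
v 1.597 4.161 4.167
f 2 4 1
f 5 2 1
f 1 4 3
f 3 5 1
f 2 8 4
f 6 2 5
f 6 8 2
f 4 8 3
f 7 5 3
f 3 8 7
f 7 6 5
f 8 6 7
f 10 9 12
f 10 12 11
f 12 9 13
f 12 13 11
f 13 9 14
f 13 14 11
f 14 9 15
f 14 15 11
f 15 9 16
f 15 16 11
f 16 9 17
f 16 17 11
f 17 9 18
f 17 18 11
f 18 9 19
f 18 19 11
f 19 9 20
f 19 20 11
f 20 9 21
f 20 21 11
f 21 9 22
f 21 22 11
f 22 9 23
f 22 23 11
f 23 9 24
f 23 24 11
f 24 9 10
f 24 10 11
f 26 25 28
f 26 28 27
f 28 25 29
f 28 29 27
f 29 25 30
f 29 30 27
f 30 25 31
f 30 31 27
f 31 25 32
f 31 32 27
f 32 25 33
f 32 33 27
f 33 25 34
f 33 34 27
f 34 25 35
f 34 35 27
f 35 25 36
f 35 36 27
f 36 25 37
f 36 37 27
f 37 25 38
f 37 38 27
f 38 25 39
f 38 39 27
f 39 25 40
f 39 40 27
f 40 25 26
f 40 26 27
f 42 44 41
f 45 42 41
f 41 44 43
f 43 45 41
f 42 48 44
f 46 42 45
f 46 48 42
f 44 48 43
f 47 45 43
f 43 48 47
f 47 46 45
f 48 46 47



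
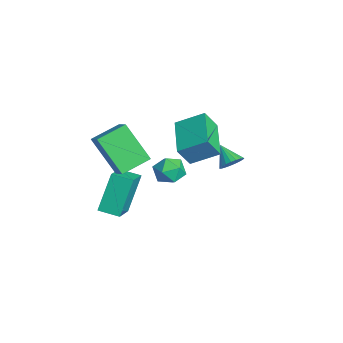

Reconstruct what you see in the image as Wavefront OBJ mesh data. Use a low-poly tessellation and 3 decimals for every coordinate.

v -3.276 3.281 -1.394
v -3.008 3.605 -0.925
v -4.124 2.959 -0.686
v -3.166 3.785 -1.032
v -3.342 3.877 -1.202
v -3.507 3.866 -1.405
v -3.633 3.754 -1.606
v -3.696 3.56 -1.771
v -3.687 3.318 -1.87
v -3.607 3.069 -1.886
v -3.469 2.857 -1.818
v -3.298 2.718 -1.676
v -3.124 2.676 -1.485
v -2.975 2.739 -1.279
v -2.879 2.895 -1.092
v -2.851 3.118 -0.958
v -2.897 3.37 -0.898
v -3.408 -1.829 -0.954
v -2.099 -2.478 -0.168
v -2.874 -0.966 -1.13
v -1.565 -1.615 -0.344
v -2.735 -2.605 -2.716
v -1.426 -3.254 -1.93
v -2.201 -1.742 -2.892
v -0.892 -2.391 -2.106
v 0.751 0.145 1.486
v 1.001 -0.201 2.136
v 0.039 -0.859 1.224
v 0.289 -1.205 1.874
v -0.178 -0.585 1.919
v 0.262 0.036 2.081
v 0.778 -1.096 1.279
v 1.218 -0.475 1.441
v 1.017 -0.968 2.009
v 0.426 -0.652 2.404
v 0.614 -0.408 0.956
v 0.023 -0.092 1.351
v -2.867 1.12 1.215
v -2.76 0.518 2.213
v -2.466 2.358 1.92
v -2.36 1.757 2.917
v -0.94 0.743 0.783
v -0.834 0.142 1.78
v -0.54 1.982 1.487
v -0.433 1.38 2.485
v -0.882 -2.534 0.814
v -1.893 -3.374 2.451
v -1.311 -1.202 1.233
v -2.321 -2.043 2.871
v 0.001 -2.437 1.409
v -1.009 -3.278 3.047
v -0.427 -1.106 1.829
v -1.438 -1.946 3.466
f 2 1 4
f 2 4 3
f 4 1 5
f 4 5 3
f 5 1 6
f 5 6 3
f 6 1 7
f 6 7 3
f 7 1 8
f 7 8 3
f 8 1 9
f 8 9 3
f 9 1 10
f 9 10 3
f 10 1 11
f 10 11 3
f 11 1 12
f 11 12 3
f 12 1 13
f 12 13 3
f 13 1 14
f 13 14 3
f 14 1 15
f 14 15 3
f 15 1 16
f 15 16 3
f 16 1 17
f 16 17 3
f 17 1 2
f 17 2 3
f 19 21 18
f 22 19 18
f 18 21 20
f 20 22 18
f 19 25 21
f 23 19 22
f 23 25 19
f 21 25 20
f 24 22 20
f 20 25 24
f 24 23 22
f 25 23 24
f 26 37 31
f 26 31 27
f 26 27 33
f 26 33 36
f 26 36 37
f 27 31 35
f 31 37 30
f 37 36 28
f 36 33 32
f 33 27 34
f 29 35 30
f 29 30 28
f 29 28 32
f 29 32 34
f 29 34 35
f 30 35 31
f 28 30 37
f 32 28 36
f 34 32 33
f 35 34 27
f 39 41 38
f 42 39 38
f 38 41 40
f 40 42 38
f 39 45 41
f 43 39 42
f 43 45 39
f 41 45 40
f 44 42 40
f 40 45 44
f 44 43 42
f 45 43 44
f 47 49 46
f 50 47 46
f 46 49 48
f 48 50 46
f 47 53 49
f 51 47 50
f 51 53 47
f 49 53 48
f 52 50 48
f 48 53 52
f 52 51 50
f 53 51 52



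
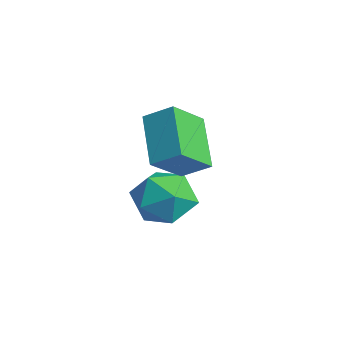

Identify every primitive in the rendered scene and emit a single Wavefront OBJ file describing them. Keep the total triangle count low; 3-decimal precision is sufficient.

v -3.128 -0.507 -1.867
v -2.791 -1.743 -0.812
v -4.729 0.032 -0.723
v -4.391 -1.204 0.332
v -2.449 0.204 -1.252
v -2.111 -1.032 -0.197
v -4.049 0.743 -0.108
v -3.712 -0.493 0.947
v -3.835 -0.047 -2.329
v -2.976 -0.811 -2.628
v -4.864 -0.609 -3.852
v -4.005 -1.373 -4.151
v -4.657 -1.564 -3.176
v -4.021 -1.216 -2.235
v -3.819 -0.204 -4.245
v -3.183 0.144 -3.304
v -2.966 -0.908 -3.812
v -3.484 -1.749 -3.151
v -4.356 0.329 -3.329
v -4.874 -0.512 -2.668
f 2 4 1
f 5 2 1
f 1 4 3
f 3 5 1
f 2 8 4
f 6 2 5
f 6 8 2
f 4 8 3
f 7 5 3
f 3 8 7
f 7 6 5
f 8 6 7
f 9 20 14
f 9 14 10
f 9 10 16
f 9 16 19
f 9 19 20
f 10 14 18
f 14 20 13
f 20 19 11
f 19 16 15
f 16 10 17
f 12 18 13
f 12 13 11
f 12 11 15
f 12 15 17
f 12 17 18
f 13 18 14
f 11 13 20
f 15 11 19
f 17 15 16
f 18 17 10



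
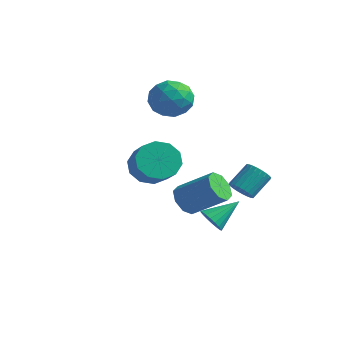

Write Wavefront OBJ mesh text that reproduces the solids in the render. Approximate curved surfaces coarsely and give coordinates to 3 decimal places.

v 0.854 0.381 -2.876
v 1.104 0.597 -3.377
v 1.406 1.439 -2.144
v 0.867 0.718 -3.372
v 0.626 0.773 -3.27
v 0.431 0.75 -3.089
v 0.319 0.654 -2.866
v 0.313 0.504 -2.646
v 0.415 0.33 -2.47
v 0.603 0.166 -2.376
v 0.841 0.044 -2.38
v 1.081 -0.01 -2.482
v 1.276 0.013 -2.663
v 1.388 0.109 -2.886
v 1.394 0.259 -3.107
v 1.293 0.433 -3.282
v 0.16 -0.315 -1.668
v 0.458 0.014 -2.209
v 1.739 0.424 -1.253
v 1.44 0.095 -0.712
v 0.141 0.337 -1.923
v 1.421 0.747 -0.966
v -0.165 0.278 -1.487
v 1.115 0.688 -0.531
v -0.281 -0.129 -1.158
v 0.999 0.281 -0.201
v -0.139 -0.644 -1.127
v 1.142 -0.234 -0.171
v 0.179 -0.967 -1.414
v 1.459 -0.557 -0.457
v 0.485 -0.908 -1.849
v 1.765 -0.498 -0.893
v 0.601 -0.501 -2.179
v 1.881 -0.091 -1.222
v 1.403 1.551 -1.626
v 1.84 1.713 -1.956
v 2.053 2.59 -1.243
v 1.617 2.429 -0.914
v 1.672 1.827 -2.046
v 1.886 2.704 -1.334
v 1.464 1.9 -2.073
v 1.677 2.777 -1.361
v 1.246 1.919 -2.032
v 1.459 2.797 -1.32
v 1.052 1.883 -1.929
v 1.266 2.76 -1.217
v 0.912 1.796 -1.78
v 1.125 2.673 -1.068
v 0.846 1.672 -1.608
v 1.06 2.549 -0.895
v 0.866 1.529 -1.438
v 1.079 2.406 -0.725
v 0.967 1.39 -1.297
v 1.18 2.267 -0.584
v 1.134 1.276 -1.206
v 1.348 2.153 -0.494
v 1.343 1.203 -1.179
v 1.556 2.08 -0.467
v 1.561 1.183 -1.22
v 1.774 2.061 -0.508
v 1.754 1.22 -1.323
v 1.968 2.097 -0.611
v 1.895 1.307 -1.472
v 2.108 2.184 -0.76
v 1.96 1.431 -1.645
v 2.174 2.308 -0.932
v 1.941 1.574 -1.815
v 2.154 2.451 -1.102
v -2.387 3.183 1.694
v -1.578 2.71 1.562
v -3.042 1.91 2.238
v -2.233 1.437 2.106
v -2.288 2.104 2.776
v -1.883 2.89 2.439
v -2.737 1.73 1.361
v -2.332 2.516 1.024
v -1.794 1.812 1.356
v -1.517 2.043 2.23
v -3.103 2.577 1.57
v -2.826 2.808 2.444
v -1.925 3.058 1.58
v -2.695 1.562 2.22
v -2.727 1.954 2.613
v -2.252 1.676 2.536
v -2.104 3.164 2.096
v -1.629 2.886 2.018
v -2.046 2.53 2.732
v -2.991 1.734 1.782
v -2.516 1.456 1.704
v -2.368 2.944 1.264
v -1.893 2.666 1.187
v -2.574 2.09 1.068
v -1.577 2.252 1.381
v -1.962 1.504 1.701
v -2.258 1.676 1.263
v -2.02 2.139 1.065
v -1.413 2.388 1.896
v -1.798 1.64 2.215
v -1.831 2.032 2.609
v -1.593 2.494 2.411
v -1.541 1.86 1.774
v -2.822 2.98 1.585
v -3.207 2.232 1.904
v -3.027 2.126 1.389
v -2.789 2.588 1.191
v -2.658 3.116 2.099
v -3.043 2.368 2.419
v -2.6 2.481 2.735
v -2.362 2.944 2.537
v -3.079 2.76 2.026
v -0.42 -1.65 0.587
v 0.222 -1.523 0.015
v 1.023 -2.123 0.781
v 0.38 -2.25 1.353
v 0.214 -1.104 0.351
v 1.015 -1.704 1.117
v -0.036 -0.893 0.778
v 0.765 -1.493 1.544
v -0.433 -0.972 1.131
v 0.367 -1.571 1.898
v -0.826 -1.309 1.277
v -0.025 -1.909 2.043
v -1.063 -1.777 1.159
v -0.262 -2.377 1.925
v -1.055 -2.196 0.823
v -0.254 -2.796 1.589
v -0.805 -2.407 0.396
v -0.004 -3.007 1.162
v -0.407 -2.329 0.042
v 0.393 -2.928 0.809
v -0.015 -1.991 -0.103
v 0.786 -2.591 0.663
f 2 1 4
f 2 4 3
f 4 1 5
f 4 5 3
f 5 1 6
f 5 6 3
f 6 1 7
f 6 7 3
f 7 1 8
f 7 8 3
f 8 1 9
f 8 9 3
f 9 1 10
f 9 10 3
f 10 1 11
f 10 11 3
f 11 1 12
f 11 12 3
f 12 1 13
f 12 13 3
f 13 1 14
f 13 14 3
f 14 1 15
f 14 15 3
f 15 1 16
f 15 16 3
f 16 1 2
f 16 2 3
f 18 17 21
f 18 21 19
f 19 21 22
f 19 22 20
f 21 17 23
f 21 23 22
f 22 23 24
f 22 24 20
f 23 17 25
f 23 25 24
f 24 25 26
f 24 26 20
f 25 17 27
f 25 27 26
f 26 27 28
f 26 28 20
f 27 17 29
f 27 29 28
f 28 29 30
f 28 30 20
f 29 17 31
f 29 31 30
f 30 31 32
f 30 32 20
f 31 17 33
f 31 33 32
f 32 33 34
f 32 34 20
f 33 17 18
f 33 18 34
f 34 18 19
f 34 19 20
f 36 35 39
f 36 39 37
f 37 39 40
f 37 40 38
f 39 35 41
f 39 41 40
f 40 41 42
f 40 42 38
f 41 35 43
f 41 43 42
f 42 43 44
f 42 44 38
f 43 35 45
f 43 45 44
f 44 45 46
f 44 46 38
f 45 35 47
f 45 47 46
f 46 47 48
f 46 48 38
f 47 35 49
f 47 49 48
f 48 49 50
f 48 50 38
f 49 35 51
f 49 51 50
f 50 51 52
f 50 52 38
f 51 35 53
f 51 53 52
f 52 53 54
f 52 54 38
f 53 35 55
f 53 55 54
f 54 55 56
f 54 56 38
f 55 35 57
f 55 57 56
f 56 57 58
f 56 58 38
f 57 35 59
f 57 59 58
f 58 59 60
f 58 60 38
f 59 35 61
f 59 61 60
f 60 61 62
f 60 62 38
f 61 35 63
f 61 63 62
f 62 63 64
f 62 64 38
f 63 35 65
f 63 65 64
f 64 65 66
f 64 66 38
f 65 35 67
f 65 67 66
f 66 67 68
f 66 68 38
f 67 35 36
f 67 36 68
f 68 36 37
f 68 37 38
f 69 106 85
f 106 80 109
f 85 109 74
f 106 109 85
f 69 85 81
f 85 74 86
f 81 86 70
f 85 86 81
f 69 81 90
f 81 70 91
f 90 91 76
f 81 91 90
f 69 90 102
f 90 76 105
f 102 105 79
f 90 105 102
f 69 102 106
f 102 79 110
f 106 110 80
f 102 110 106
f 70 86 97
f 86 74 100
f 97 100 78
f 86 100 97
f 74 109 87
f 109 80 108
f 87 108 73
f 109 108 87
f 80 110 107
f 110 79 103
f 107 103 71
f 110 103 107
f 79 105 104
f 105 76 92
f 104 92 75
f 105 92 104
f 76 91 96
f 91 70 93
f 96 93 77
f 91 93 96
f 72 98 84
f 98 78 99
f 84 99 73
f 98 99 84
f 72 84 82
f 84 73 83
f 82 83 71
f 84 83 82
f 72 82 89
f 82 71 88
f 89 88 75
f 82 88 89
f 72 89 94
f 89 75 95
f 94 95 77
f 89 95 94
f 72 94 98
f 94 77 101
f 98 101 78
f 94 101 98
f 73 99 87
f 99 78 100
f 87 100 74
f 99 100 87
f 71 83 107
f 83 73 108
f 107 108 80
f 83 108 107
f 75 88 104
f 88 71 103
f 104 103 79
f 88 103 104
f 77 95 96
f 95 75 92
f 96 92 76
f 95 92 96
f 78 101 97
f 101 77 93
f 97 93 70
f 101 93 97
f 112 111 115
f 112 115 113
f 113 115 116
f 113 116 114
f 115 111 117
f 115 117 116
f 116 117 118
f 116 118 114
f 117 111 119
f 117 119 118
f 118 119 120
f 118 120 114
f 119 111 121
f 119 121 120
f 120 121 122
f 120 122 114
f 121 111 123
f 121 123 122
f 122 123 124
f 122 124 114
f 123 111 125
f 123 125 124
f 124 125 126
f 124 126 114
f 125 111 127
f 125 127 126
f 126 127 128
f 126 128 114
f 127 111 129
f 127 129 128
f 128 129 130
f 128 130 114
f 129 111 131
f 129 131 130
f 130 131 132
f 130 132 114
f 131 111 112
f 131 112 132
f 132 112 113
f 132 113 114



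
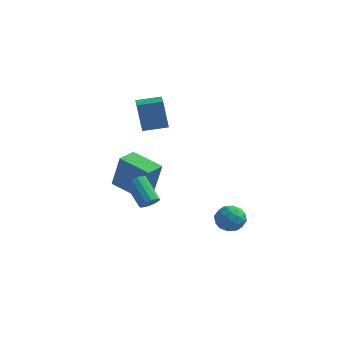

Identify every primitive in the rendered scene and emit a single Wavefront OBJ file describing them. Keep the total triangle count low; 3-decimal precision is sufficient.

v -2.974 2.763 0.759
v -3.152 2.524 2.595
v -3.519 3.44 0.794
v -3.698 3.201 2.63
v -1.922 3.599 0.97
v -2.101 3.36 2.806
v -2.468 4.276 1.005
v -2.646 4.037 2.841
v -4.126 1.621 -2.881
v -3.507 1.476 -0.879
v -4.066 2.768 -2.816
v -3.447 2.622 -0.814
v -2.313 1.558 -3.446
v -1.694 1.412 -1.444
v -2.253 2.704 -3.381
v -1.634 2.559 -1.379
v 2.594 1.027 -3.241
v 3.105 1.385 -3.82
v 3.695 0.555 -2.56
v 4.206 0.913 -3.139
v 3.757 1.403 -2.606
v 3.077 1.695 -3.027
v 3.723 0.245 -3.353
v 3.043 0.537 -3.774
v 3.803 0.902 -3.889
v 3.825 1.618 -3.427
v 2.975 0.322 -2.953
v 2.997 1.038 -2.491
v 2.753 1.248 -3.59
v 4.047 0.692 -2.79
v 3.783 0.98 -2.476
v 4.084 1.191 -2.817
v 2.736 1.429 -3.124
v 3.037 1.64 -3.464
v 3.42 1.65 -2.751
v 3.763 0.3 -2.916
v 4.064 0.511 -3.256
v 2.716 0.749 -3.563
v 3.017 0.96 -3.904
v 3.38 0.29 -3.629
v 3.464 1.174 -3.971
v 4.111 0.897 -3.571
v 3.827 0.504 -3.697
v 3.427 0.676 -3.944
v 3.477 1.595 -3.7
v 4.124 1.317 -3.299
v 3.86 1.605 -2.986
v 3.46 1.777 -3.233
v 3.887 1.311 -3.74
v 2.676 0.623 -3.081
v 3.323 0.345 -2.68
v 3.34 0.163 -3.147
v 2.94 0.335 -3.394
v 2.689 1.043 -2.809
v 3.336 0.766 -2.409
v 3.373 1.264 -2.436
v 2.973 1.436 -2.683
v 2.913 0.629 -2.64
v 0.119 -1.203 -2.122
v 0.504 -0.898 -1.854
v -0.613 -0.491 -0.71
v -0.999 -0.797 -0.978
v 0.364 -0.704 -2.06
v -0.753 -0.297 -0.916
v 0.146 -0.668 -2.285
v -0.971 -0.262 -1.141
v -0.08 -0.803 -2.459
v -1.198 -0.396 -1.315
v -0.244 -1.064 -2.525
v -1.361 -0.657 -1.382
v -0.292 -1.37 -2.464
v -1.41 -0.963 -1.32
v -0.21 -1.623 -2.294
v -1.328 -1.216 -1.15
v -0.024 -1.742 -2.069
v -1.141 -1.336 -0.926
v 0.208 -1.691 -1.861
v -0.91 -1.284 -0.718
v 0.411 -1.485 -1.736
v -0.706 -1.078 -0.592
v 0.522 -1.189 -1.733
v -0.596 -0.782 -0.59
f 2 4 1
f 5 2 1
f 1 4 3
f 3 5 1
f 2 8 4
f 6 2 5
f 6 8 2
f 4 8 3
f 7 5 3
f 3 8 7
f 7 6 5
f 8 6 7
f 10 12 9
f 13 10 9
f 9 12 11
f 11 13 9
f 10 16 12
f 14 10 13
f 14 16 10
f 12 16 11
f 15 13 11
f 11 16 15
f 15 14 13
f 16 14 15
f 17 54 33
f 54 28 57
f 33 57 22
f 54 57 33
f 17 33 29
f 33 22 34
f 29 34 18
f 33 34 29
f 17 29 38
f 29 18 39
f 38 39 24
f 29 39 38
f 17 38 50
f 38 24 53
f 50 53 27
f 38 53 50
f 17 50 54
f 50 27 58
f 54 58 28
f 50 58 54
f 18 34 45
f 34 22 48
f 45 48 26
f 34 48 45
f 22 57 35
f 57 28 56
f 35 56 21
f 57 56 35
f 28 58 55
f 58 27 51
f 55 51 19
f 58 51 55
f 27 53 52
f 53 24 40
f 52 40 23
f 53 40 52
f 24 39 44
f 39 18 41
f 44 41 25
f 39 41 44
f 20 46 32
f 46 26 47
f 32 47 21
f 46 47 32
f 20 32 30
f 32 21 31
f 30 31 19
f 32 31 30
f 20 30 37
f 30 19 36
f 37 36 23
f 30 36 37
f 20 37 42
f 37 23 43
f 42 43 25
f 37 43 42
f 20 42 46
f 42 25 49
f 46 49 26
f 42 49 46
f 21 47 35
f 47 26 48
f 35 48 22
f 47 48 35
f 19 31 55
f 31 21 56
f 55 56 28
f 31 56 55
f 23 36 52
f 36 19 51
f 52 51 27
f 36 51 52
f 25 43 44
f 43 23 40
f 44 40 24
f 43 40 44
f 26 49 45
f 49 25 41
f 45 41 18
f 49 41 45
f 60 59 63
f 60 63 61
f 61 63 64
f 61 64 62
f 63 59 65
f 63 65 64
f 64 65 66
f 64 66 62
f 65 59 67
f 65 67 66
f 66 67 68
f 66 68 62
f 67 59 69
f 67 69 68
f 68 69 70
f 68 70 62
f 69 59 71
f 69 71 70
f 70 71 72
f 70 72 62
f 71 59 73
f 71 73 72
f 72 73 74
f 72 74 62
f 73 59 75
f 73 75 74
f 74 75 76
f 74 76 62
f 75 59 77
f 75 77 76
f 76 77 78
f 76 78 62
f 77 59 79
f 77 79 78
f 78 79 80
f 78 80 62
f 79 59 81
f 79 81 80
f 80 81 82
f 80 82 62
f 81 59 60
f 81 60 82
f 82 60 61
f 82 61 62



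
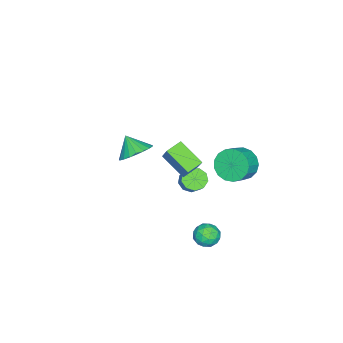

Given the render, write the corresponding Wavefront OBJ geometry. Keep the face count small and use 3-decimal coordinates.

v -3.799 -2.777 -0.413
v -2.836 -3.003 -0.262
v -4.121 -3.543 0.493
v -2.89 -2.679 -0.007
v -3.101 -2.372 0.178
v -3.432 -2.135 0.261
v -3.827 -2.009 0.227
v -4.217 -2.015 0.082
v -4.534 -2.154 -0.148
v -4.725 -2.4 -0.424
v -4.755 -2.711 -0.698
v -4.62 -3.034 -0.923
v -4.342 -3.312 -1.06
v -3.971 -3.497 -1.084
v -3.57 -3.558 -0.993
v -3.208 -3.484 -0.802
v -2.949 -3.288 -0.543
v -0.406 2.256 3.048
v -0.761 0.953 3.906
v 0.417 2.886 4.344
v 0.062 1.584 5.203
v 0.358 1.856 2.757
v 0.003 0.554 3.616
v 1.181 2.487 4.054
v 0.826 1.184 4.912
v -3.685 0.454 -1.428
v -3.226 0.679 -1.907
v -2.437 1.231 -0.891
v -2.895 1.006 -0.412
v -3.56 1.014 -1.829
v -2.77 1.566 -0.814
v -3.952 1.086 -1.564
v -3.162 1.639 -0.548
v -4.219 0.863 -1.235
v -3.429 1.416 -0.22
v -4.236 0.449 -0.997
v -3.447 1.001 0.019
v -3.995 0.036 -0.96
v -3.206 0.589 0.056
v -3.609 -0.18 -1.142
v -2.82 0.372 -0.126
v -3.258 -0.101 -1.458
v -2.469 0.452 -0.442
v -3.107 0.239 -1.76
v -2.318 0.791 -0.744
v -2.022 3.901 2.663
v -1.603 4.618 2.162
v -0.698 4.475 2.716
v -1.118 3.759 3.217
v -1.792 4.834 2.527
v -0.887 4.691 3.08
v -2.034 4.836 2.923
v -1.129 4.693 3.477
v -2.273 4.624 3.26
v -1.369 4.481 3.813
v -2.455 4.246 3.46
v -1.551 4.104 4.013
v -2.538 3.79 3.477
v -1.633 3.647 4.031
v -2.502 3.359 3.308
v -1.598 3.216 3.862
v -2.357 3.052 2.992
v -1.452 2.91 3.545
v -2.135 2.94 2.6
v -1.23 2.797 3.153
v -1.887 3.048 2.222
v -0.982 2.905 2.776
v -1.67 3.352 1.946
v -0.765 3.209 2.499
v -1.534 3.781 1.834
v -0.629 3.638 2.387
v -1.509 4.238 1.912
v -0.605 4.095 2.465
v 0.582 3.761 -0.302
v 1.155 4.214 -0.392
v 1.285 2.826 -0.528
v 1.858 3.279 -0.618
v 1.564 3.186 0.05
v 1.13 3.764 0.19
v 1.31 3.276 -1.11
v 0.876 3.854 -0.97
v 1.605 3.914 -0.892
v 1.762 3.859 -0.175
v 0.678 3.181 -0.745
v 0.835 3.126 -0.028
v 0.807 4.069 -0.327
v 1.633 2.971 -0.593
v 1.461 2.916 -0.2
v 1.797 3.182 -0.253
v 0.792 3.805 0.015
v 1.129 4.071 -0.038
v 1.369 3.467 0.222
v 1.311 2.969 -0.882
v 1.648 3.235 -0.935
v 0.643 3.858 -0.667
v 0.979 4.124 -0.72
v 1.071 3.573 -1.142
v 1.408 4.16 -0.674
v 1.821 3.61 -0.807
v 1.499 3.609 -1.096
v 1.244 3.948 -1.013
v 1.5 4.127 -0.252
v 1.914 3.578 -0.385
v 1.741 3.523 0.007
v 1.486 3.862 0.09
v 1.765 3.951 -0.546
v 0.526 3.462 -0.535
v 0.94 2.913 -0.668
v 0.954 3.178 -1.01
v 0.699 3.517 -0.927
v 0.619 3.43 -0.113
v 1.032 2.88 -0.246
v 1.196 3.092 0.093
v 0.941 3.431 0.176
v 0.675 3.089 -0.374
f 2 1 4
f 2 4 3
f 4 1 5
f 4 5 3
f 5 1 6
f 5 6 3
f 6 1 7
f 6 7 3
f 7 1 8
f 7 8 3
f 8 1 9
f 8 9 3
f 9 1 10
f 9 10 3
f 10 1 11
f 10 11 3
f 11 1 12
f 11 12 3
f 12 1 13
f 12 13 3
f 13 1 14
f 13 14 3
f 14 1 15
f 14 15 3
f 15 1 16
f 15 16 3
f 16 1 17
f 16 17 3
f 17 1 2
f 17 2 3
f 19 21 18
f 22 19 18
f 18 21 20
f 20 22 18
f 19 25 21
f 23 19 22
f 23 25 19
f 21 25 20
f 24 22 20
f 20 25 24
f 24 23 22
f 25 23 24
f 27 26 30
f 27 30 28
f 28 30 31
f 28 31 29
f 30 26 32
f 30 32 31
f 31 32 33
f 31 33 29
f 32 26 34
f 32 34 33
f 33 34 35
f 33 35 29
f 34 26 36
f 34 36 35
f 35 36 37
f 35 37 29
f 36 26 38
f 36 38 37
f 37 38 39
f 37 39 29
f 38 26 40
f 38 40 39
f 39 40 41
f 39 41 29
f 40 26 42
f 40 42 41
f 41 42 43
f 41 43 29
f 42 26 44
f 42 44 43
f 43 44 45
f 43 45 29
f 44 26 27
f 44 27 45
f 45 27 28
f 45 28 29
f 47 46 50
f 47 50 48
f 48 50 51
f 48 51 49
f 50 46 52
f 50 52 51
f 51 52 53
f 51 53 49
f 52 46 54
f 52 54 53
f 53 54 55
f 53 55 49
f 54 46 56
f 54 56 55
f 55 56 57
f 55 57 49
f 56 46 58
f 56 58 57
f 57 58 59
f 57 59 49
f 58 46 60
f 58 60 59
f 59 60 61
f 59 61 49
f 60 46 62
f 60 62 61
f 61 62 63
f 61 63 49
f 62 46 64
f 62 64 63
f 63 64 65
f 63 65 49
f 64 46 66
f 64 66 65
f 65 66 67
f 65 67 49
f 66 46 68
f 66 68 67
f 67 68 69
f 67 69 49
f 68 46 70
f 68 70 69
f 69 70 71
f 69 71 49
f 70 46 72
f 70 72 71
f 71 72 73
f 71 73 49
f 72 46 47
f 72 47 73
f 73 47 48
f 73 48 49
f 74 111 90
f 111 85 114
f 90 114 79
f 111 114 90
f 74 90 86
f 90 79 91
f 86 91 75
f 90 91 86
f 74 86 95
f 86 75 96
f 95 96 81
f 86 96 95
f 74 95 107
f 95 81 110
f 107 110 84
f 95 110 107
f 74 107 111
f 107 84 115
f 111 115 85
f 107 115 111
f 75 91 102
f 91 79 105
f 102 105 83
f 91 105 102
f 79 114 92
f 114 85 113
f 92 113 78
f 114 113 92
f 85 115 112
f 115 84 108
f 112 108 76
f 115 108 112
f 84 110 109
f 110 81 97
f 109 97 80
f 110 97 109
f 81 96 101
f 96 75 98
f 101 98 82
f 96 98 101
f 77 103 89
f 103 83 104
f 89 104 78
f 103 104 89
f 77 89 87
f 89 78 88
f 87 88 76
f 89 88 87
f 77 87 94
f 87 76 93
f 94 93 80
f 87 93 94
f 77 94 99
f 94 80 100
f 99 100 82
f 94 100 99
f 77 99 103
f 99 82 106
f 103 106 83
f 99 106 103
f 78 104 92
f 104 83 105
f 92 105 79
f 104 105 92
f 76 88 112
f 88 78 113
f 112 113 85
f 88 113 112
f 80 93 109
f 93 76 108
f 109 108 84
f 93 108 109
f 82 100 101
f 100 80 97
f 101 97 81
f 100 97 101
f 83 106 102
f 106 82 98
f 102 98 75
f 106 98 102



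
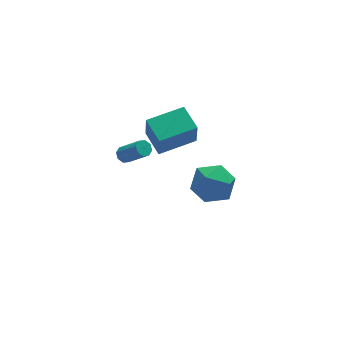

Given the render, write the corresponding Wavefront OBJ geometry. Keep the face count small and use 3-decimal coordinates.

v 3.527 -2.32 0.874
v 4.17 -2.636 -0.152
v 1.79 -2.664 -0.108
v 2.433 -2.98 -1.134
v 2.46 -3.721 -0.126
v 3.534 -3.508 0.481
v 2.426 -1.792 -0.741
v 3.5 -1.579 -0.134
v 3.49 -2.31 -1.15
v 3.511 -3.502 -0.77
v 2.449 -1.798 0.51
v 2.47 -2.99 0.89
v 0.701 4.338 -3.697
v 1.122 4.287 -3.998
v 1.9 3.31 -2.743
v 1.479 3.362 -2.443
v 1.142 4.606 -3.762
v 1.92 3.63 -2.507
v 0.904 4.769 -3.488
v 1.681 3.792 -2.233
v 0.547 4.679 -3.337
v 1.324 3.703 -2.082
v 0.28 4.39 -3.397
v 1.058 3.413 -2.142
v 0.26 4.07 -3.633
v 1.038 3.094 -2.378
v 0.499 3.908 -3.907
v 1.276 2.931 -2.652
v 0.856 3.997 -4.058
v 1.633 3.021 -2.803
v 1.86 2.161 -1.948
v 1.724 1.671 -0.326
v 1.678 3.658 -1.511
v 1.542 3.168 0.111
v 3.998 2.352 -1.711
v 3.862 1.862 -0.089
v 3.816 3.849 -1.274
v 3.68 3.359 0.348
f 1 12 6
f 1 6 2
f 1 2 8
f 1 8 11
f 1 11 12
f 2 6 10
f 6 12 5
f 12 11 3
f 11 8 7
f 8 2 9
f 4 10 5
f 4 5 3
f 4 3 7
f 4 7 9
f 4 9 10
f 5 10 6
f 3 5 12
f 7 3 11
f 9 7 8
f 10 9 2
f 14 13 17
f 14 17 15
f 15 17 18
f 15 18 16
f 17 13 19
f 17 19 18
f 18 19 20
f 18 20 16
f 19 13 21
f 19 21 20
f 20 21 22
f 20 22 16
f 21 13 23
f 21 23 22
f 22 23 24
f 22 24 16
f 23 13 25
f 23 25 24
f 24 25 26
f 24 26 16
f 25 13 27
f 25 27 26
f 26 27 28
f 26 28 16
f 27 13 29
f 27 29 28
f 28 29 30
f 28 30 16
f 29 13 14
f 29 14 30
f 30 14 15
f 30 15 16
f 32 34 31
f 35 32 31
f 31 34 33
f 33 35 31
f 32 38 34
f 36 32 35
f 36 38 32
f 34 38 33
f 37 35 33
f 33 38 37
f 37 36 35
f 38 36 37



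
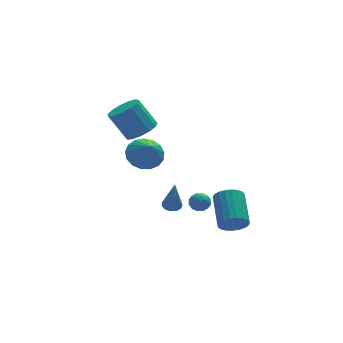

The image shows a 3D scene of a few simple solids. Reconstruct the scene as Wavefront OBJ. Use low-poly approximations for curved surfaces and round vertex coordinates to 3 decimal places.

v 0.72 1.032 1.755
v 1.554 1.462 1.998
v 0.755 2.139 3.547
v -0.08 1.708 3.305
v 1.277 1.824 1.697
v 0.477 2.5 3.246
v 0.822 1.934 1.414
v 0.023 2.611 2.963
v 0.335 1.758 1.24
v -0.464 2.434 2.789
v -0.03 1.351 1.229
v -0.829 2.028 2.778
v -0.157 0.843 1.386
v -0.956 1.52 2.935
v -0.005 0.395 1.659
v -0.805 1.071 3.209
v 0.376 0.149 1.964
v -0.423 0.826 3.513
v 0.867 0.183 2.202
v 0.067 0.86 3.751
v 1.311 0.487 2.298
v 0.511 1.164 3.848
v 1.567 0.964 2.222
v 0.768 1.64 3.772
v 3.628 -4.805 -2.474
v 4.319 -4.734 -2.928
v 4.743 -2.944 -2.001
v 4.052 -3.015 -1.546
v 4.086 -4.575 -3.127
v 4.51 -2.785 -2.2
v 3.773 -4.456 -3.213
v 4.197 -2.667 -2.286
v 3.435 -4.398 -3.171
v 3.86 -2.608 -2.244
v 3.131 -4.41 -3.009
v 3.556 -2.62 -2.081
v 2.913 -4.49 -2.754
v 3.337 -2.7 -1.827
v 2.818 -4.625 -2.45
v 3.242 -2.835 -1.523
v 2.863 -4.791 -2.151
v 3.288 -3.001 -1.224
v 3.041 -4.959 -1.908
v 3.465 -3.169 -0.98
v 3.32 -5.101 -1.762
v 3.744 -3.311 -0.835
v 3.652 -5.191 -1.739
v 4.076 -3.401 -0.812
v 3.98 -5.215 -1.844
v 4.404 -3.425 -0.916
v 4.247 -5.168 -2.057
v 4.672 -3.378 -1.13
v 4.407 -5.058 -2.342
v 4.832 -3.268 -1.415
v 4.433 -4.904 -2.65
v 4.857 -3.114 -1.723
v 1.459 2.741 -1.215
v 2.37 2.292 -1.61
v 1.461 1.679 -0.005
v 2.543 2.663 -1.286
v 2.468 3.051 -0.946
v 2.162 3.368 -0.667
v 1.694 3.541 -0.514
v 1.172 3.531 -0.522
v 0.716 3.34 -0.688
v 0.43 3.012 -0.975
v 0.38 2.621 -1.317
v 0.577 2.258 -1.636
v 0.975 2.005 -1.859
v 1.485 1.921 -1.934
v 1.988 2.025 -1.844
v 1.964 -0.167 -3.575
v 2.333 0.238 -3.461
v 1.936 -0.693 -1.625
v 2.047 0.367 -3.43
v 1.734 0.327 -3.445
v 1.495 0.13 -3.502
v 1.404 -0.162 -3.582
v 1.491 -0.455 -3.659
v 1.728 -0.657 -3.71
v 2.04 -0.703 -3.719
v 2.328 -0.579 -3.681
v 2.5 -0.324 -3.61
v 2.502 -0.02 -3.528
v 2.998 -0.45 -3.957
v 3.322 0.098 -4.031
v 3.658 -0.738 -3.209
v 3.982 -0.19 -3.283
v 3.391 -0.181 -3.034
v 2.983 -0.004 -3.497
v 3.997 -0.636 -3.743
v 3.589 -0.459 -4.206
v 3.939 -0.017 -3.9
v 3.565 0.264 -3.461
v 3.415 -0.904 -3.779
v 3.041 -0.623 -3.34
v 3.102 -0.151 -4.06
v 3.878 -0.489 -3.18
v 3.53 -0.484 -3.034
v 3.721 -0.162 -3.078
v 2.903 -0.211 -3.745
v 3.094 0.112 -3.789
v 3.134 -0.053 -3.203
v 3.886 -0.752 -3.451
v 4.077 -0.429 -3.495
v 3.259 -0.478 -4.162
v 3.45 -0.156 -4.206
v 3.846 -0.587 -4.037
v 3.656 0.104 -4.026
v 4.043 -0.065 -3.587
v 4.052 -0.328 -3.857
v 3.812 -0.223 -4.129
v 3.436 0.269 -3.769
v 3.823 0.1 -3.329
v 3.476 0.105 -3.183
v 3.236 0.209 -3.454
v 3.798 0.202 -3.691
v 3.157 -0.74 -3.911
v 3.544 -0.909 -3.471
v 3.744 -0.849 -3.786
v 3.504 -0.745 -4.057
v 2.937 -0.575 -3.653
v 3.324 -0.744 -3.214
v 3.168 -0.417 -3.111
v 2.928 -0.312 -3.383
v 3.182 -0.842 -3.549
f 2 1 5
f 2 5 3
f 3 5 6
f 3 6 4
f 5 1 7
f 5 7 6
f 6 7 8
f 6 8 4
f 7 1 9
f 7 9 8
f 8 9 10
f 8 10 4
f 9 1 11
f 9 11 10
f 10 11 12
f 10 12 4
f 11 1 13
f 11 13 12
f 12 13 14
f 12 14 4
f 13 1 15
f 13 15 14
f 14 15 16
f 14 16 4
f 15 1 17
f 15 17 16
f 16 17 18
f 16 18 4
f 17 1 19
f 17 19 18
f 18 19 20
f 18 20 4
f 19 1 21
f 19 21 20
f 20 21 22
f 20 22 4
f 21 1 23
f 21 23 22
f 22 23 24
f 22 24 4
f 23 1 2
f 23 2 24
f 24 2 3
f 24 3 4
f 26 25 29
f 26 29 27
f 27 29 30
f 27 30 28
f 29 25 31
f 29 31 30
f 30 31 32
f 30 32 28
f 31 25 33
f 31 33 32
f 32 33 34
f 32 34 28
f 33 25 35
f 33 35 34
f 34 35 36
f 34 36 28
f 35 25 37
f 35 37 36
f 36 37 38
f 36 38 28
f 37 25 39
f 37 39 38
f 38 39 40
f 38 40 28
f 39 25 41
f 39 41 40
f 40 41 42
f 40 42 28
f 41 25 43
f 41 43 42
f 42 43 44
f 42 44 28
f 43 25 45
f 43 45 44
f 44 45 46
f 44 46 28
f 45 25 47
f 45 47 46
f 46 47 48
f 46 48 28
f 47 25 49
f 47 49 48
f 48 49 50
f 48 50 28
f 49 25 51
f 49 51 50
f 50 51 52
f 50 52 28
f 51 25 53
f 51 53 52
f 52 53 54
f 52 54 28
f 53 25 55
f 53 55 54
f 54 55 56
f 54 56 28
f 55 25 26
f 55 26 56
f 56 26 27
f 56 27 28
f 58 57 60
f 58 60 59
f 60 57 61
f 60 61 59
f 61 57 62
f 61 62 59
f 62 57 63
f 62 63 59
f 63 57 64
f 63 64 59
f 64 57 65
f 64 65 59
f 65 57 66
f 65 66 59
f 66 57 67
f 66 67 59
f 67 57 68
f 67 68 59
f 68 57 69
f 68 69 59
f 69 57 70
f 69 70 59
f 70 57 71
f 70 71 59
f 71 57 58
f 71 58 59
f 73 72 75
f 73 75 74
f 75 72 76
f 75 76 74
f 76 72 77
f 76 77 74
f 77 72 78
f 77 78 74
f 78 72 79
f 78 79 74
f 79 72 80
f 79 80 74
f 80 72 81
f 80 81 74
f 81 72 82
f 81 82 74
f 82 72 83
f 82 83 74
f 83 72 84
f 83 84 74
f 84 72 73
f 84 73 74
f 85 122 101
f 122 96 125
f 101 125 90
f 122 125 101
f 85 101 97
f 101 90 102
f 97 102 86
f 101 102 97
f 85 97 106
f 97 86 107
f 106 107 92
f 97 107 106
f 85 106 118
f 106 92 121
f 118 121 95
f 106 121 118
f 85 118 122
f 118 95 126
f 122 126 96
f 118 126 122
f 86 102 113
f 102 90 116
f 113 116 94
f 102 116 113
f 90 125 103
f 125 96 124
f 103 124 89
f 125 124 103
f 96 126 123
f 126 95 119
f 123 119 87
f 126 119 123
f 95 121 120
f 121 92 108
f 120 108 91
f 121 108 120
f 92 107 112
f 107 86 109
f 112 109 93
f 107 109 112
f 88 114 100
f 114 94 115
f 100 115 89
f 114 115 100
f 88 100 98
f 100 89 99
f 98 99 87
f 100 99 98
f 88 98 105
f 98 87 104
f 105 104 91
f 98 104 105
f 88 105 110
f 105 91 111
f 110 111 93
f 105 111 110
f 88 110 114
f 110 93 117
f 114 117 94
f 110 117 114
f 89 115 103
f 115 94 116
f 103 116 90
f 115 116 103
f 87 99 123
f 99 89 124
f 123 124 96
f 99 124 123
f 91 104 120
f 104 87 119
f 120 119 95
f 104 119 120
f 93 111 112
f 111 91 108
f 112 108 92
f 111 108 112
f 94 117 113
f 117 93 109
f 113 109 86
f 117 109 113

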